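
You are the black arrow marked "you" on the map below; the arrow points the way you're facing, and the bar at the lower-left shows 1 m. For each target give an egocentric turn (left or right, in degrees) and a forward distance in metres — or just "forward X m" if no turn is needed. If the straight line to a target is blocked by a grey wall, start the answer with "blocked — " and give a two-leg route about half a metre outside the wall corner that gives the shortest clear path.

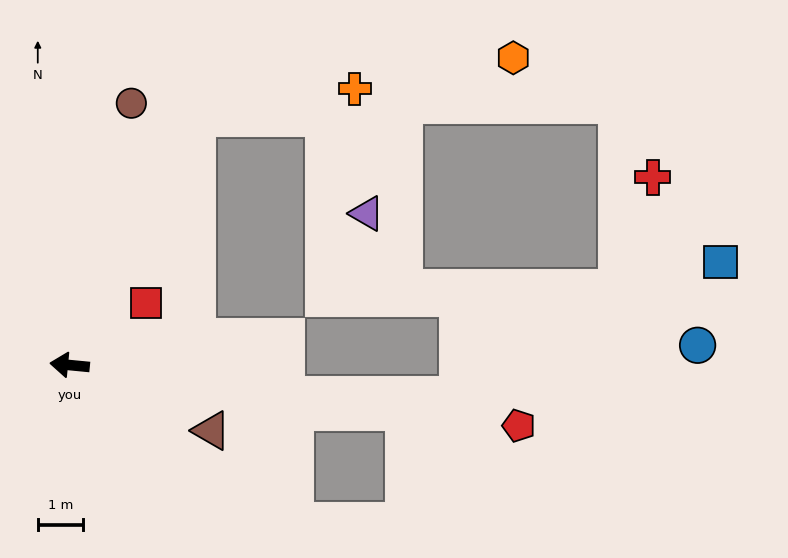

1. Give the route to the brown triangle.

turn left 161°, forward 3.4 m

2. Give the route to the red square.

turn right 135°, forward 2.2 m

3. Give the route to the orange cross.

blocked — turn right 112°, forward 6.1 m, then turn right 52°, forward 3.5 m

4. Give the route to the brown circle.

turn right 98°, forward 5.9 m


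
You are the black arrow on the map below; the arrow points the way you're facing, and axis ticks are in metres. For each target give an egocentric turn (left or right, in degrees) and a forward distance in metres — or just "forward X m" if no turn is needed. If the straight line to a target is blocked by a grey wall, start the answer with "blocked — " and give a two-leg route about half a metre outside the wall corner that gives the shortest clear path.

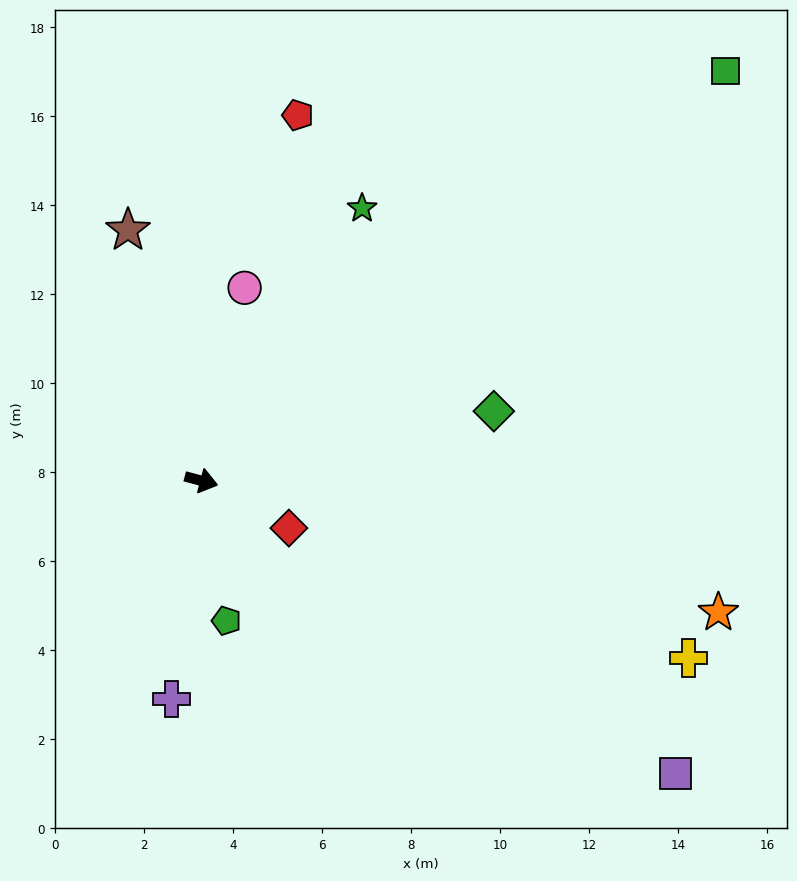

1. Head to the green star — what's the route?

turn left 74°, forward 7.1 m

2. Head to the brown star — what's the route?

turn left 121°, forward 5.9 m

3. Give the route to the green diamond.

turn left 28°, forward 6.8 m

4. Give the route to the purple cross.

turn right 83°, forward 5.0 m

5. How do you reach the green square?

turn left 53°, forward 15.0 m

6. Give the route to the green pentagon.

turn right 65°, forward 3.2 m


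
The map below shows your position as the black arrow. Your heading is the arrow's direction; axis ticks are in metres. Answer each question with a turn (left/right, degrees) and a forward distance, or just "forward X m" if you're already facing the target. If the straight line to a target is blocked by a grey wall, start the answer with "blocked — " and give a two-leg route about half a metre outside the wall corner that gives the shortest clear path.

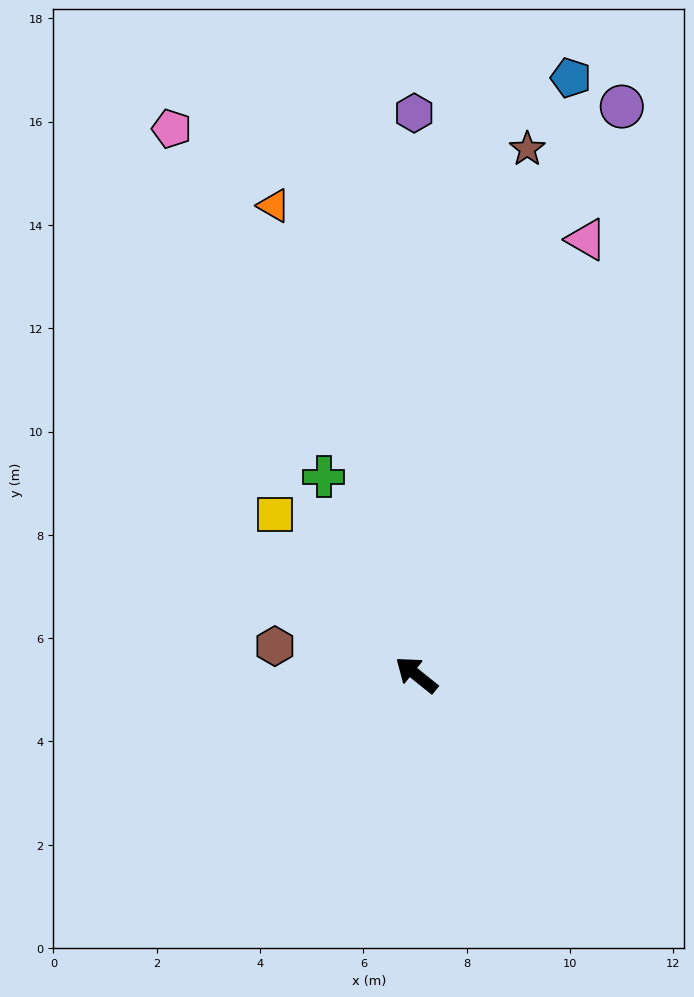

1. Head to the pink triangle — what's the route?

turn right 73°, forward 9.0 m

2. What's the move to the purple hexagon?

turn right 51°, forward 10.9 m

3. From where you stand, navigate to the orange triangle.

turn right 34°, forward 9.5 m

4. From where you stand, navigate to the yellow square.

turn right 10°, forward 4.1 m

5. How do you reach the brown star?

turn right 63°, forward 10.4 m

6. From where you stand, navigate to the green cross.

turn right 26°, forward 4.2 m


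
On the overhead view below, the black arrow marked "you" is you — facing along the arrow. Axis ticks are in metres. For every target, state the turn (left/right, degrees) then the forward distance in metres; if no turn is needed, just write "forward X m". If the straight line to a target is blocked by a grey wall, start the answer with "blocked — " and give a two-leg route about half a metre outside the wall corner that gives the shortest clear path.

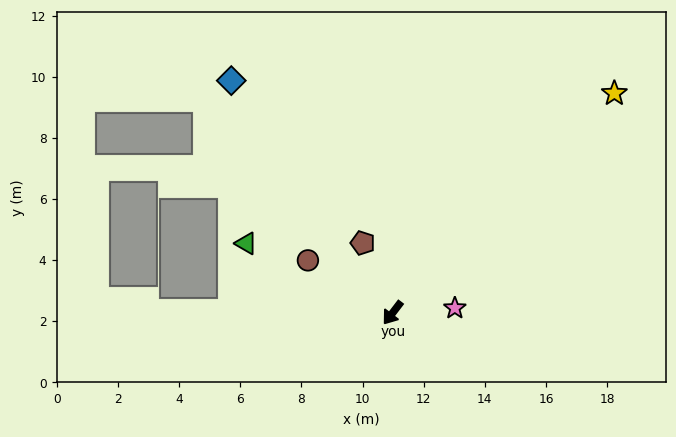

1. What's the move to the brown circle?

turn right 84°, forward 3.3 m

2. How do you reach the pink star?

turn left 132°, forward 2.0 m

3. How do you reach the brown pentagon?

turn right 119°, forward 2.5 m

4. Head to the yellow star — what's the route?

turn left 172°, forward 10.2 m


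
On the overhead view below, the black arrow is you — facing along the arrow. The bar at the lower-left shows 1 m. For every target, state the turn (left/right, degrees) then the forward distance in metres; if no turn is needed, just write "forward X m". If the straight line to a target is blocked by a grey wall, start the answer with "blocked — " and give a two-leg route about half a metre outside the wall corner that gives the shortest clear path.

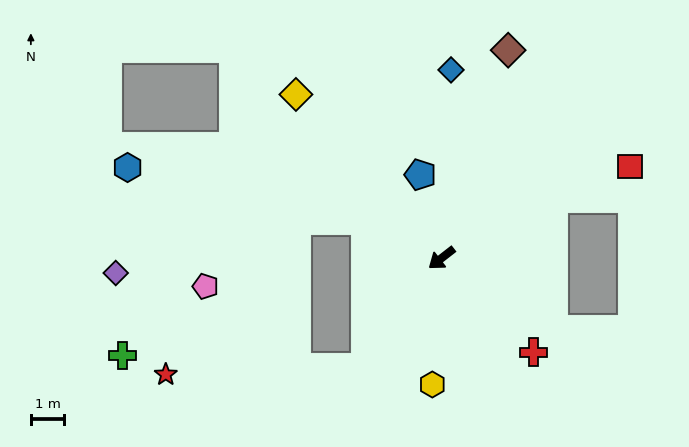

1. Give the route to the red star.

blocked — turn left 17°, forward 4.0 m, then turn right 53°, forward 5.9 m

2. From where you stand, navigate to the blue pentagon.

turn right 114°, forward 2.6 m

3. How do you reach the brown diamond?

turn right 146°, forward 6.5 m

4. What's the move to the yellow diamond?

turn right 86°, forward 6.5 m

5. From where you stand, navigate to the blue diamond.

turn right 131°, forward 5.6 m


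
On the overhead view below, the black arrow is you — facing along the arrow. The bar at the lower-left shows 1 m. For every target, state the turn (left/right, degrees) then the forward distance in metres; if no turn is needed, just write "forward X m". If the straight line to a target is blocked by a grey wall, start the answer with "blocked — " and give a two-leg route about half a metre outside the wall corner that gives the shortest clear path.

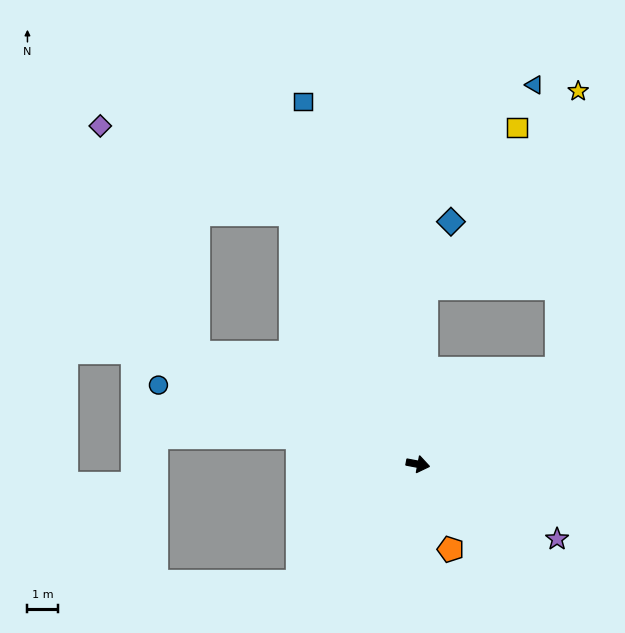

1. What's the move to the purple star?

turn right 17°, forward 5.1 m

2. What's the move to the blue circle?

turn left 174°, forward 8.8 m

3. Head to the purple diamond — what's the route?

blocked — turn left 127°, forward 9.1 m, then turn left 39°, forward 6.8 m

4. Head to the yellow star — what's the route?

blocked — turn left 98°, forward 5.8 m, then turn right 35°, forward 8.0 m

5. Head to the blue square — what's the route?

turn left 118°, forward 12.3 m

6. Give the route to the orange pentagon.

turn right 58°, forward 3.0 m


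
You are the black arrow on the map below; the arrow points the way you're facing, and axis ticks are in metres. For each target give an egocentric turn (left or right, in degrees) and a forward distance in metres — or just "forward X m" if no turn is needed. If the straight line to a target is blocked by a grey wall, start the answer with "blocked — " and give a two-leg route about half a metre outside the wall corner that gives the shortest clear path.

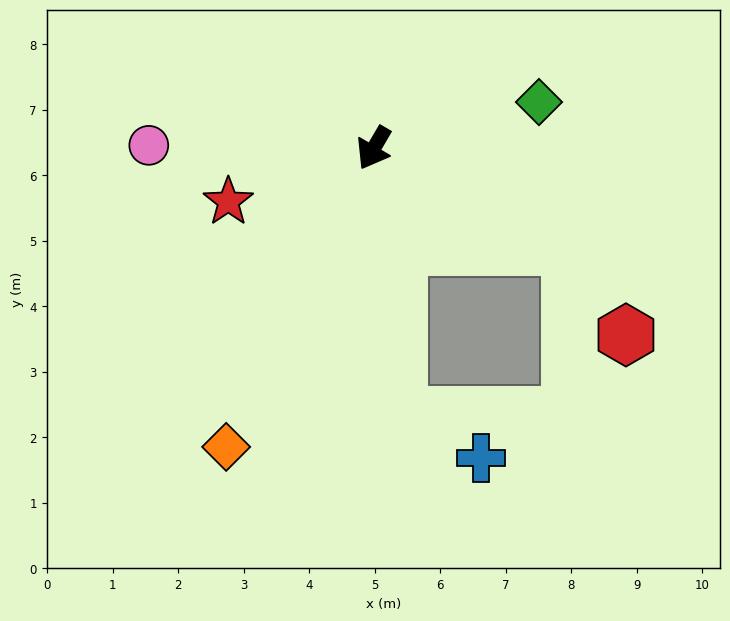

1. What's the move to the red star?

turn right 39°, forward 2.4 m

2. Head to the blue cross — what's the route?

blocked — turn left 36°, forward 4.1 m, then turn left 56°, forward 1.4 m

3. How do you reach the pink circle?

turn right 60°, forward 3.4 m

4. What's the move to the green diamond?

turn left 136°, forward 2.6 m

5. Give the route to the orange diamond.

turn left 4°, forward 5.1 m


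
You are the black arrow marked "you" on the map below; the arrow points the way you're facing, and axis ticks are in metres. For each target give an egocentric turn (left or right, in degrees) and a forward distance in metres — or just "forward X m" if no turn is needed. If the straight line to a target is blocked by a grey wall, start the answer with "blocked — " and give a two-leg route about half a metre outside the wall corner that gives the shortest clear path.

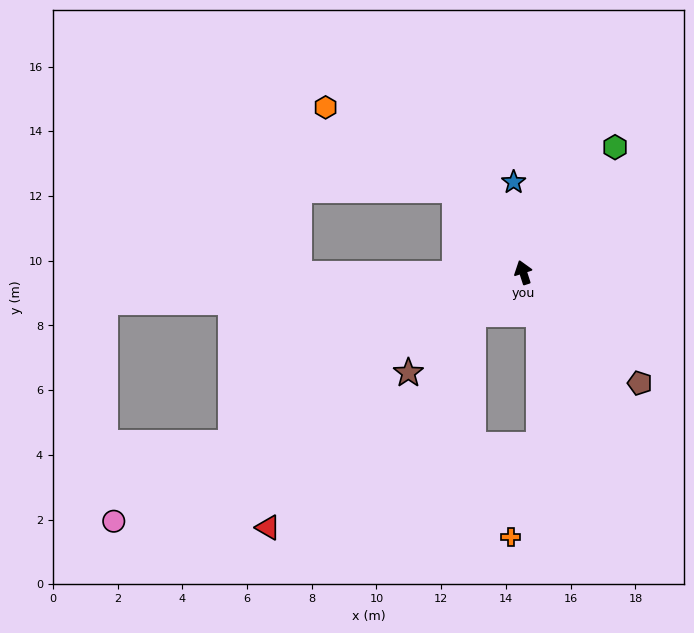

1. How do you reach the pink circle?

turn left 103°, forward 14.8 m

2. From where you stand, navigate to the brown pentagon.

turn right 151°, forward 5.0 m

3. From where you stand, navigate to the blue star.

turn right 12°, forward 2.8 m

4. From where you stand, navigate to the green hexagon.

turn right 54°, forward 4.8 m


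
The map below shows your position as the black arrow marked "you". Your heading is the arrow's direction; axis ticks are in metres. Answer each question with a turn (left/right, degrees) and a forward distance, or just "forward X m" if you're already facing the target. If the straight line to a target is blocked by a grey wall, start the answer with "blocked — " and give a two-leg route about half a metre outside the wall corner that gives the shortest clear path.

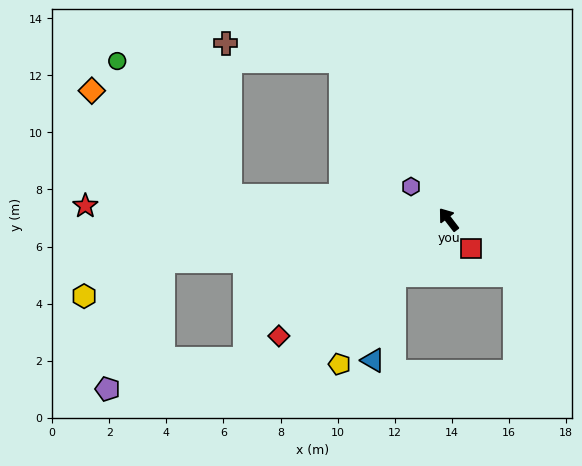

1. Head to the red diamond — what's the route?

turn left 87°, forward 7.2 m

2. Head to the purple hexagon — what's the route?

turn left 11°, forward 1.7 m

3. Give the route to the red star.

turn left 50°, forward 12.7 m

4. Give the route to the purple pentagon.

blocked — turn left 61°, forward 10.1 m, then turn left 58°, forward 4.9 m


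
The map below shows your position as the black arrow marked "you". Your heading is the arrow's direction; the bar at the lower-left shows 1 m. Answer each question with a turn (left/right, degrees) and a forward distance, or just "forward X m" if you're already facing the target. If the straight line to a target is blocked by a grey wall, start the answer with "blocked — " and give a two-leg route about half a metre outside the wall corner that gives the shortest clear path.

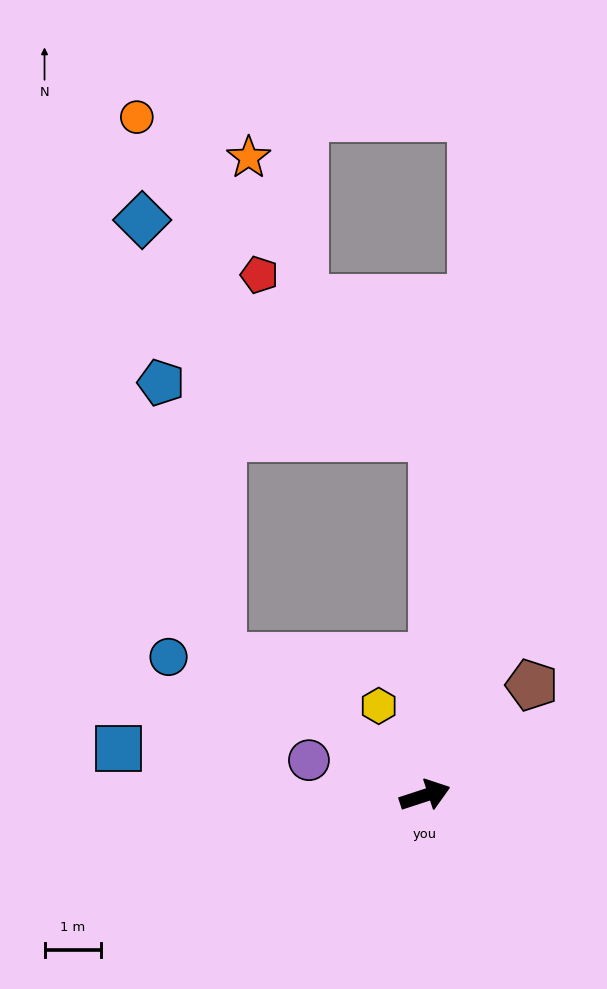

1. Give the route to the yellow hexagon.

turn left 99°, forward 1.8 m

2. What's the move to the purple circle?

turn left 145°, forward 2.1 m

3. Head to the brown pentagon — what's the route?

turn left 28°, forward 2.7 m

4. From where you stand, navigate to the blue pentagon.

blocked — turn left 127°, forward 4.3 m, then turn right 42°, forward 4.9 m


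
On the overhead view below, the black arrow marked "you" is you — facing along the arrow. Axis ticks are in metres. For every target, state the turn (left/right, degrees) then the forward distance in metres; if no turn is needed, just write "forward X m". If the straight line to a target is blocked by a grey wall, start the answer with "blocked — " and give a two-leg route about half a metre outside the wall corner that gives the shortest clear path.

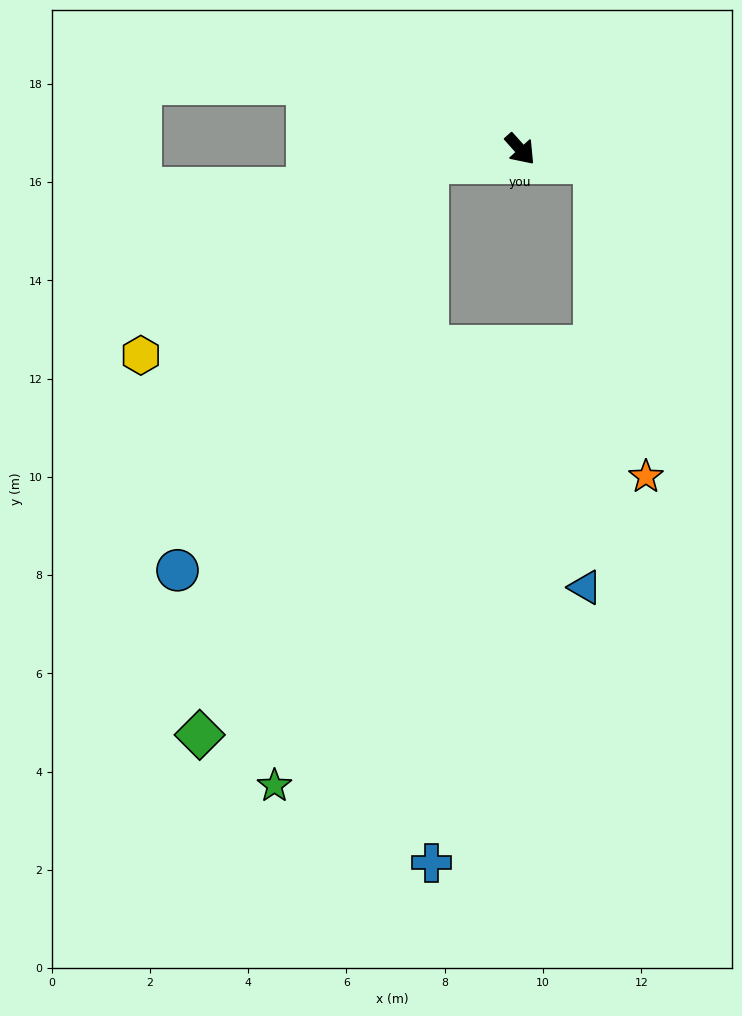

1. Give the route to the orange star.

blocked — turn left 37°, forward 1.5 m, then turn right 69°, forward 6.5 m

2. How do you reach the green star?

blocked — turn right 123°, forward 1.9 m, then turn left 67°, forward 13.0 m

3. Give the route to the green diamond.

blocked — turn right 123°, forward 1.9 m, then turn left 59°, forward 12.5 m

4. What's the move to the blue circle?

blocked — turn right 123°, forward 1.9 m, then turn left 50°, forward 9.7 m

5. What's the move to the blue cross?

blocked — turn right 123°, forward 1.9 m, then turn left 81°, forward 14.2 m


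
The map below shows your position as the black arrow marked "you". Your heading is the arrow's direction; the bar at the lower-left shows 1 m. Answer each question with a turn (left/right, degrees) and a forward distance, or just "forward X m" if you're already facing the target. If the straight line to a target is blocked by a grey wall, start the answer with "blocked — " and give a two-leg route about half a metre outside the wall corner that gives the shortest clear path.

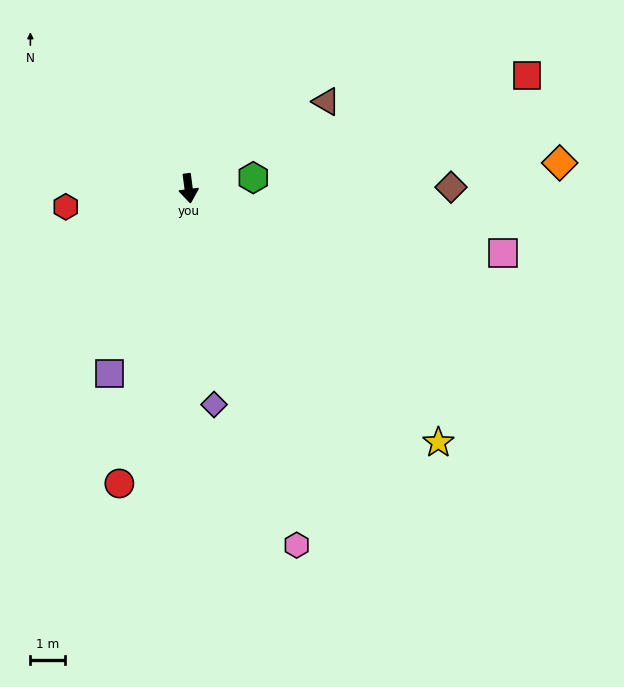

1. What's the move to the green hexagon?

turn left 92°, forward 1.9 m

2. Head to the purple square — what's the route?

turn right 31°, forward 5.8 m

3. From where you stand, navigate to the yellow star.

turn left 37°, forward 10.3 m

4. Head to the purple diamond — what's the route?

forward 6.3 m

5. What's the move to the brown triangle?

turn left 115°, forward 4.7 m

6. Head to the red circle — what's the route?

turn right 21°, forward 8.7 m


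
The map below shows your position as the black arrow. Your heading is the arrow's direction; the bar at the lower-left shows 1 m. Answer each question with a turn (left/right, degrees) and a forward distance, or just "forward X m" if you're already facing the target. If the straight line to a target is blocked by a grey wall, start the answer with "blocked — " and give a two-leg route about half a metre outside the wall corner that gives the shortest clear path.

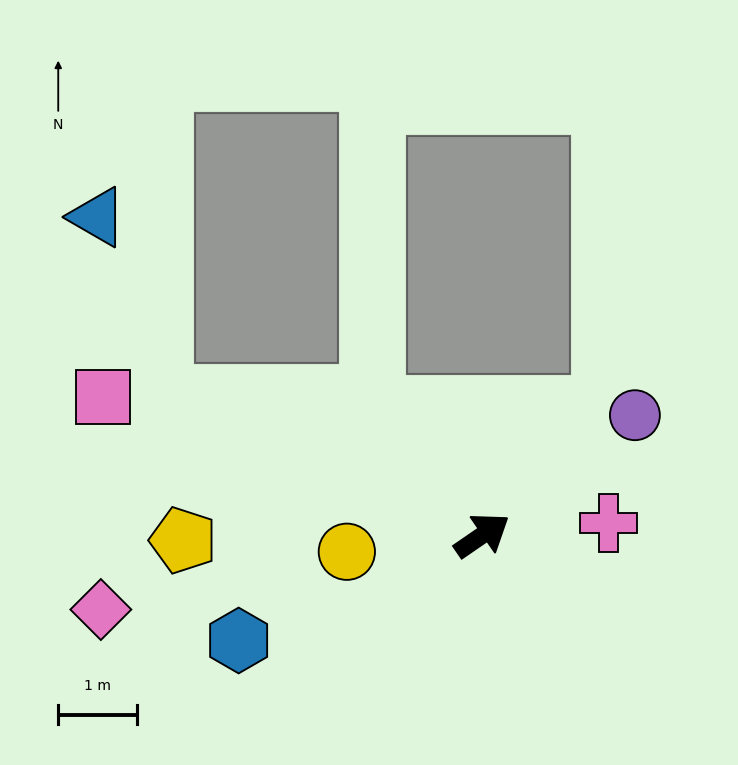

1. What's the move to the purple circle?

turn left 4°, forward 2.5 m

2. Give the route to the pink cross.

turn right 29°, forward 1.6 m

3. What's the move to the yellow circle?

turn left 152°, forward 1.7 m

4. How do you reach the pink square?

turn left 125°, forward 5.1 m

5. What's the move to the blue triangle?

blocked — turn left 122°, forward 4.5 m, then turn right 48°, forward 2.4 m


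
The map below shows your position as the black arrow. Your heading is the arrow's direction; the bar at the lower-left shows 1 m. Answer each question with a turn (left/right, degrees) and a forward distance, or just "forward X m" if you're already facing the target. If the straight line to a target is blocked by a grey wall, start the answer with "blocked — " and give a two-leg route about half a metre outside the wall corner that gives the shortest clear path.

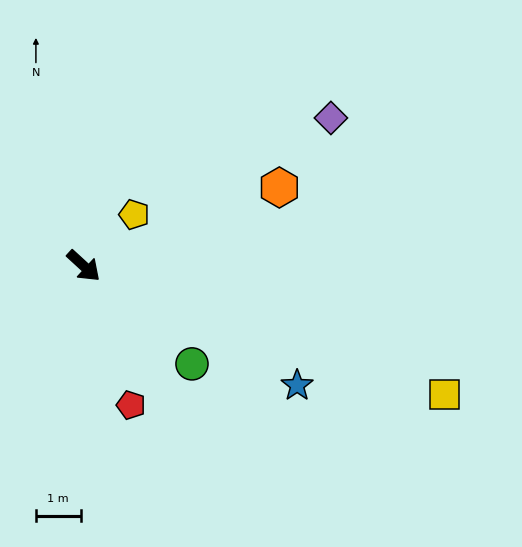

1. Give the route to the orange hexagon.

turn left 64°, forward 4.7 m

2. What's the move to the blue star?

turn left 13°, forward 5.5 m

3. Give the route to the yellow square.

turn left 23°, forward 8.6 m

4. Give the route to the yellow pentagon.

turn left 88°, forward 1.6 m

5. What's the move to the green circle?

forward 3.3 m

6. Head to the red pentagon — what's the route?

turn right 29°, forward 3.3 m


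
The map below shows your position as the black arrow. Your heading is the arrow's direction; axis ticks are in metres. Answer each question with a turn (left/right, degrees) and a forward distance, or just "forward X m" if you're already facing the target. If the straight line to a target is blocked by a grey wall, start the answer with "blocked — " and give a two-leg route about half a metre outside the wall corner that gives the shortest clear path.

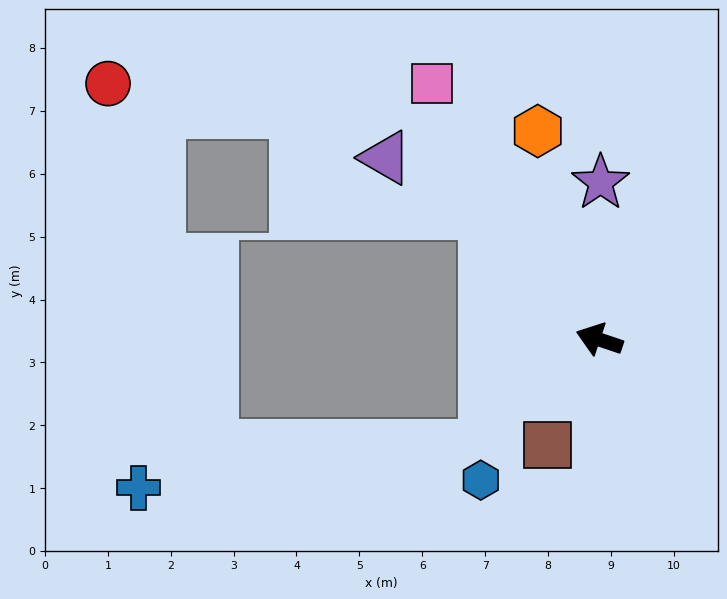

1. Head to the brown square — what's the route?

turn left 82°, forward 1.9 m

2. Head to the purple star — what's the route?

turn right 72°, forward 2.5 m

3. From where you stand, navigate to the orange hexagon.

turn right 55°, forward 3.5 m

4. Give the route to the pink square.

turn right 38°, forward 4.9 m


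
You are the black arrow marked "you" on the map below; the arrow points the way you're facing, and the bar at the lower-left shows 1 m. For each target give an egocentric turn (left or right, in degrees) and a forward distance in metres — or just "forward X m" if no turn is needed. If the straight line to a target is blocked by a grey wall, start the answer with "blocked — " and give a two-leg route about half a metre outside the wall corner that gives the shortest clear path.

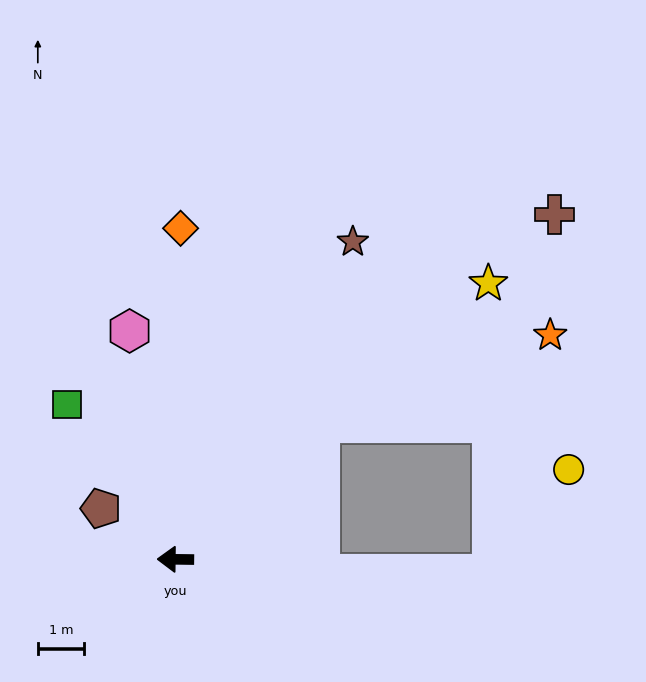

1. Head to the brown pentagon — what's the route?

turn right 34°, forward 2.0 m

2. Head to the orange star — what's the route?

blocked — turn right 136°, forward 4.3 m, then turn right 22°, forward 5.4 m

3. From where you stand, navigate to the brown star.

turn right 118°, forward 7.9 m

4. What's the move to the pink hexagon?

turn right 78°, forward 5.1 m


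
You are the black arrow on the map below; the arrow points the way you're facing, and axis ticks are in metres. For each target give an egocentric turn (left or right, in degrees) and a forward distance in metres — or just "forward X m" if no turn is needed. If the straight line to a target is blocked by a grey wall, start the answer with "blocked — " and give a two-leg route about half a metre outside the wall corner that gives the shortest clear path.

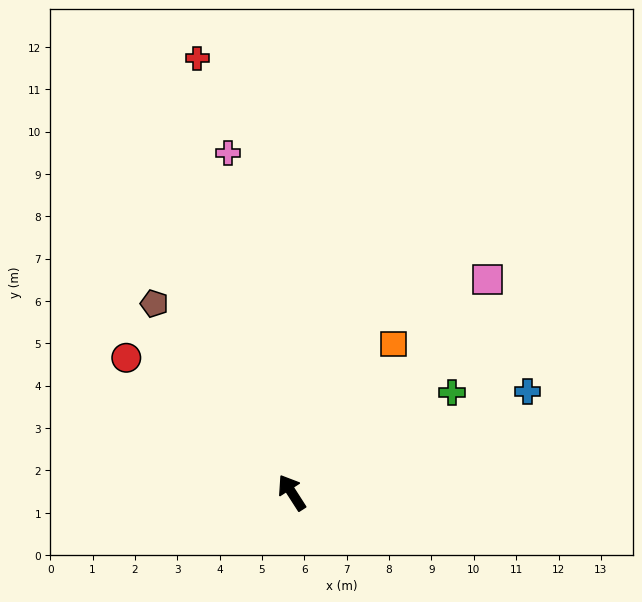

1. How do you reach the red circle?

turn left 18°, forward 5.0 m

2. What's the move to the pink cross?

turn right 22°, forward 8.2 m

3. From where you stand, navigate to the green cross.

turn right 91°, forward 4.5 m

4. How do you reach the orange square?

turn right 67°, forward 4.3 m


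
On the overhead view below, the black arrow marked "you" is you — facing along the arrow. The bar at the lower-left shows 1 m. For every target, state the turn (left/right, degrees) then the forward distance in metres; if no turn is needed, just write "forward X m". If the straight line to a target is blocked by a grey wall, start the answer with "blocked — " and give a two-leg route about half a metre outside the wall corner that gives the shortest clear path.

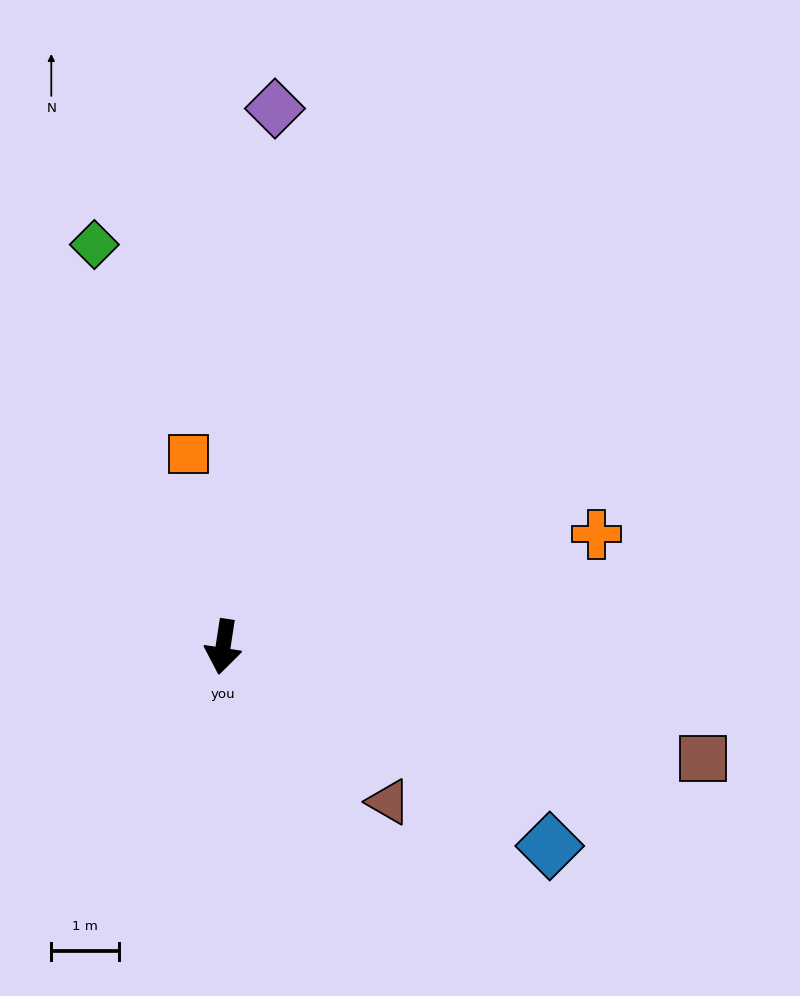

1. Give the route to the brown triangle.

turn left 56°, forward 3.3 m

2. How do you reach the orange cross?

turn left 116°, forward 5.8 m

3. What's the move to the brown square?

turn left 86°, forward 7.3 m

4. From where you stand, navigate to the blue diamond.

turn left 67°, forward 5.7 m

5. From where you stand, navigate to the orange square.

turn right 161°, forward 2.9 m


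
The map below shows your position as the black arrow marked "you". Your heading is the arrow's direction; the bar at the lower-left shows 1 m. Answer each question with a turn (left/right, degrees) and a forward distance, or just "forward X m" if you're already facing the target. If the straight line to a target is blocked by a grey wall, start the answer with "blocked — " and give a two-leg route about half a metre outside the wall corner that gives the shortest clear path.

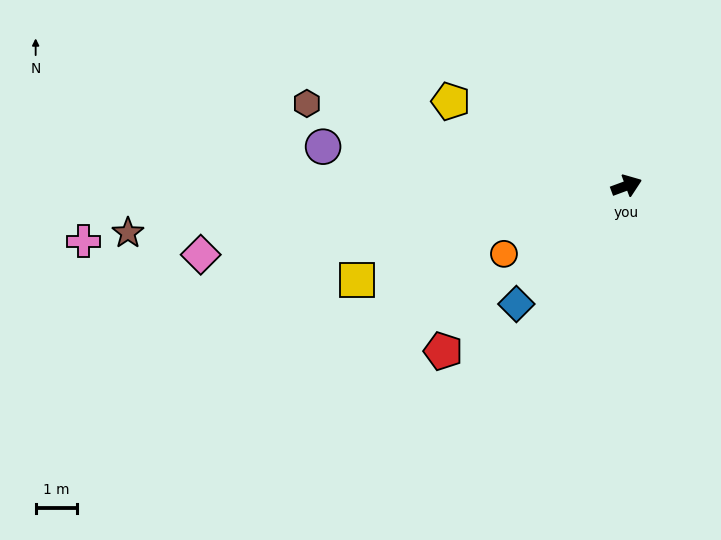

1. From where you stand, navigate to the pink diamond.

turn left 169°, forward 10.5 m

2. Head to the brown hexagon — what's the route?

turn left 145°, forward 8.0 m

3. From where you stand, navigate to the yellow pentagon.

turn left 134°, forward 4.7 m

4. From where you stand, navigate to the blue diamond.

turn right 153°, forward 3.9 m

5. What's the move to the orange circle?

turn right 171°, forward 3.4 m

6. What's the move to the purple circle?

turn left 152°, forward 7.4 m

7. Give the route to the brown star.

turn left 165°, forward 12.2 m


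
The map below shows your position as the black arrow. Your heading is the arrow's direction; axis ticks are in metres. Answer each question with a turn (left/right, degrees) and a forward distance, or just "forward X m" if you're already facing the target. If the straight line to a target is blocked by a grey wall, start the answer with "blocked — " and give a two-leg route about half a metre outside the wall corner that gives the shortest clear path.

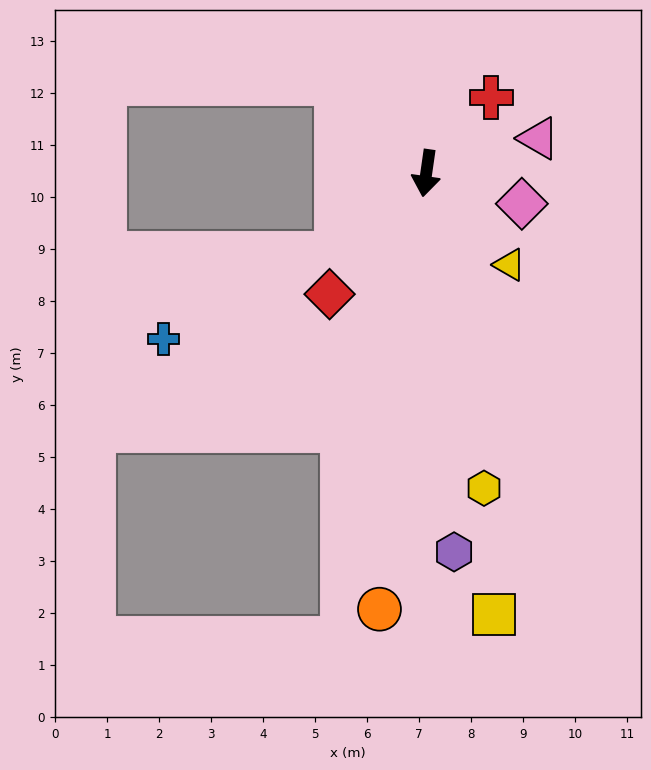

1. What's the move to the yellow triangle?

turn left 50°, forward 2.4 m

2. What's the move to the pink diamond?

turn left 80°, forward 1.9 m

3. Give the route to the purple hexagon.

turn left 12°, forward 7.3 m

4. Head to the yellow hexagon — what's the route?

turn left 19°, forward 6.2 m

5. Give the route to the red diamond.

turn right 30°, forward 3.0 m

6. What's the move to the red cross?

turn left 148°, forward 1.9 m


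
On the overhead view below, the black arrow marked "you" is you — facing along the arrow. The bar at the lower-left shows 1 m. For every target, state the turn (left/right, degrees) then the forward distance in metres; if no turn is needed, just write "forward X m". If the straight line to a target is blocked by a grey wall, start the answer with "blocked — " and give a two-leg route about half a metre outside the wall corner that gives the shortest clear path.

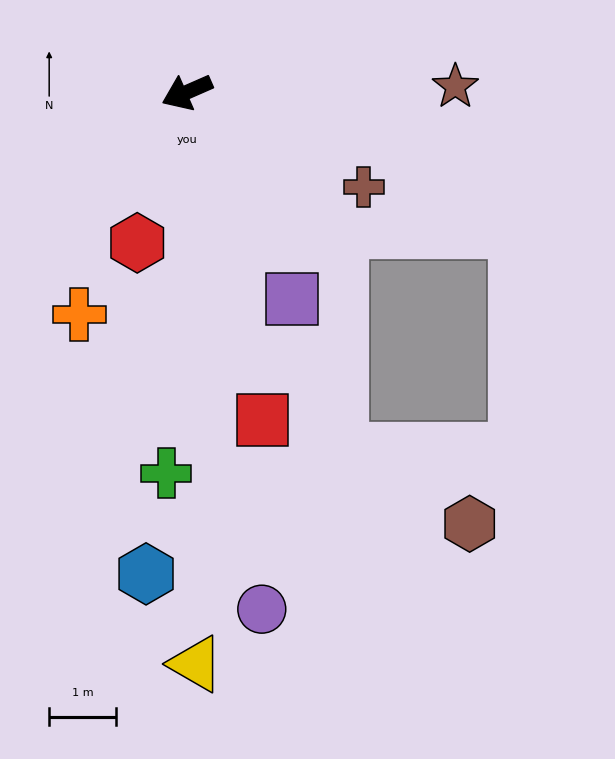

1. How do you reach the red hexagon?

turn left 48°, forward 2.4 m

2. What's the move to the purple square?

turn left 93°, forward 3.5 m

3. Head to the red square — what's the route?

turn left 79°, forward 5.0 m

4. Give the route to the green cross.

turn left 63°, forward 5.7 m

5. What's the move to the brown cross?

turn left 128°, forward 3.0 m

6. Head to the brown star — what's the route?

turn left 158°, forward 4.0 m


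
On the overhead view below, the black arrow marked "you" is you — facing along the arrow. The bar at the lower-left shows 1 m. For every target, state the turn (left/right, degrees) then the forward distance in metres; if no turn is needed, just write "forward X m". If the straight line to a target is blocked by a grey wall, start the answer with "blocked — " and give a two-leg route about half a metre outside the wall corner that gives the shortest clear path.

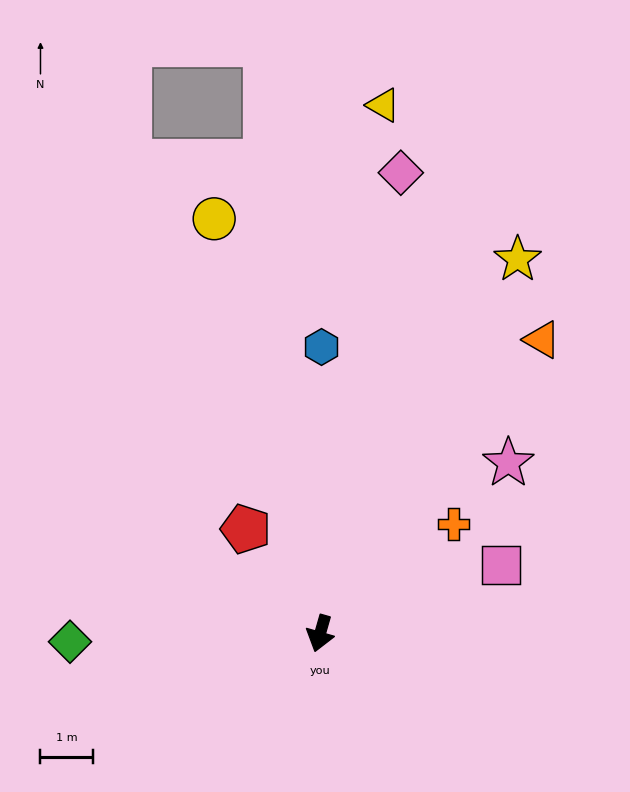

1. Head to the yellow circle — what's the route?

turn right 150°, forward 8.1 m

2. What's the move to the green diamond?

turn right 72°, forward 4.8 m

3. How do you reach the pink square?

turn left 127°, forward 3.7 m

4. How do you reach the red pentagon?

turn right 129°, forward 2.4 m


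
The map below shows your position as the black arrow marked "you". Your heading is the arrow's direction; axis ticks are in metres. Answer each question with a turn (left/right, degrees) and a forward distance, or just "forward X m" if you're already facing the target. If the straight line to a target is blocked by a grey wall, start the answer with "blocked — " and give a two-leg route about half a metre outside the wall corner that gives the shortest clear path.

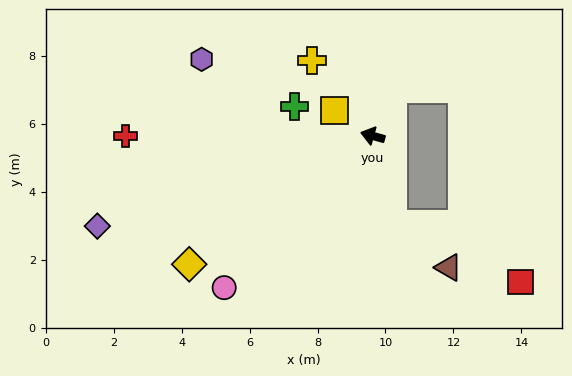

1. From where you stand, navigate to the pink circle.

turn left 61°, forward 6.2 m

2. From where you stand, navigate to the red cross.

turn left 16°, forward 7.3 m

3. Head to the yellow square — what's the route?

turn right 18°, forward 1.3 m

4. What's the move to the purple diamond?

turn left 34°, forward 8.5 m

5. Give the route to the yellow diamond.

turn left 51°, forward 6.6 m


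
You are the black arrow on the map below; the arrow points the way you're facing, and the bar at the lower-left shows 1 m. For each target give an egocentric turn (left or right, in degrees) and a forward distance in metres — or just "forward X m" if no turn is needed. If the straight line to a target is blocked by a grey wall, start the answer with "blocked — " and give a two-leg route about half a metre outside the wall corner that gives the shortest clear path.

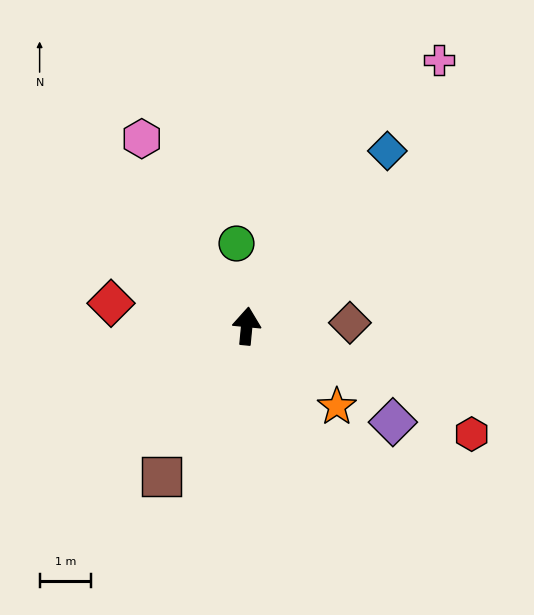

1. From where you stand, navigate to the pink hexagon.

turn left 35°, forward 4.2 m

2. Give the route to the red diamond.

turn left 86°, forward 2.7 m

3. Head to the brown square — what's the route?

turn left 156°, forward 3.4 m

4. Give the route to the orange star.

turn right 126°, forward 2.4 m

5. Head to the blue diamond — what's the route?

turn right 33°, forward 4.4 m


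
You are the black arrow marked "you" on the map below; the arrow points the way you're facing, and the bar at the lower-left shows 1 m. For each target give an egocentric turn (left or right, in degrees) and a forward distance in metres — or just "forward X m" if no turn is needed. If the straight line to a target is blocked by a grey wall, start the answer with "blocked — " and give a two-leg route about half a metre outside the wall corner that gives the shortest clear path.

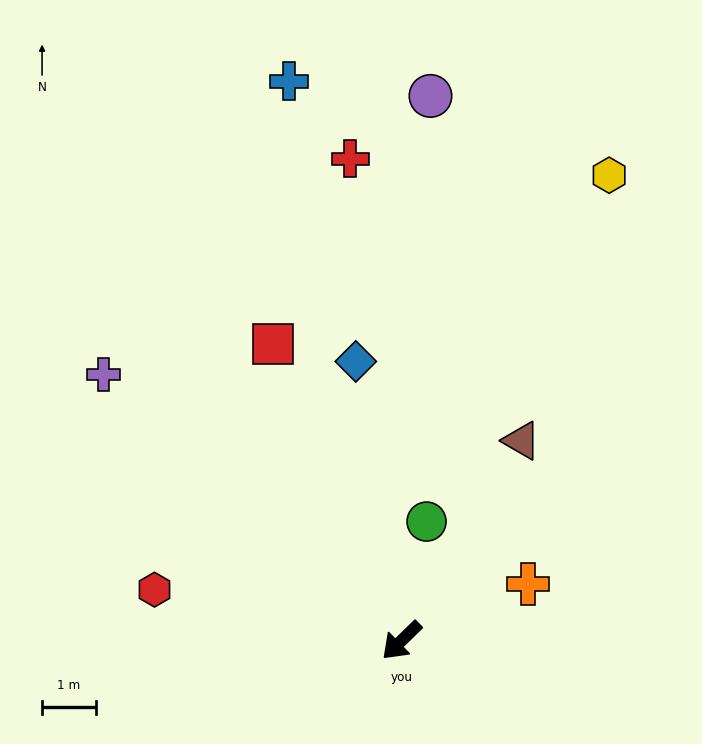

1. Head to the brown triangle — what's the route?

turn right 165°, forward 4.3 m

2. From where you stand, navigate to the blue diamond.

turn right 125°, forward 5.2 m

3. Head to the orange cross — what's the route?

turn left 160°, forward 2.6 m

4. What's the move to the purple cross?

turn right 86°, forward 7.4 m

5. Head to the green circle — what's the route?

turn right 146°, forward 2.2 m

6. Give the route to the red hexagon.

turn right 56°, forward 4.7 m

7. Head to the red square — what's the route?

turn right 111°, forward 6.0 m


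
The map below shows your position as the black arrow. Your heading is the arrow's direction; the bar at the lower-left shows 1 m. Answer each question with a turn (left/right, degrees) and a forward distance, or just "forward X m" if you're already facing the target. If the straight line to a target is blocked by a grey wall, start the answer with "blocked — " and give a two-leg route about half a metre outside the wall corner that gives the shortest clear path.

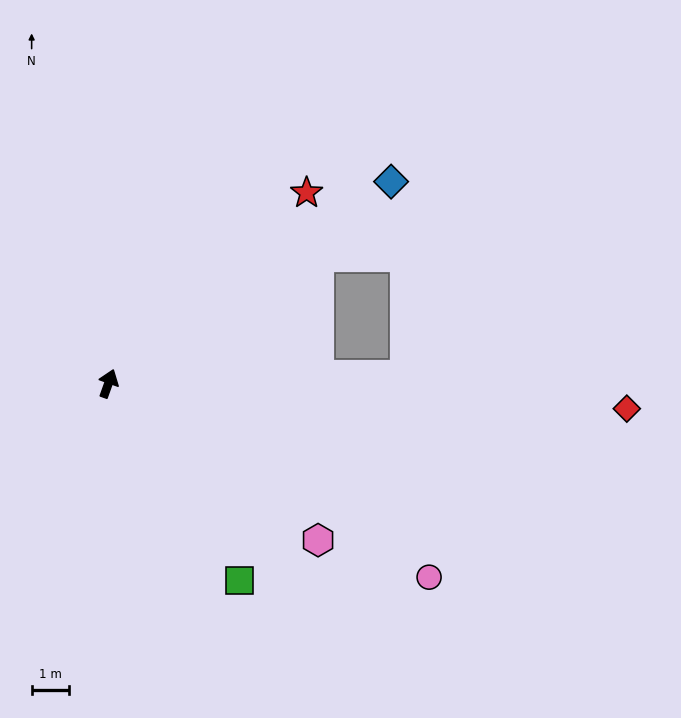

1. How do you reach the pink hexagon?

turn right 107°, forward 7.1 m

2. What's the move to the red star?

turn right 26°, forward 7.5 m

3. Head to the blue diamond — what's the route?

turn right 35°, forward 9.4 m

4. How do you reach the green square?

turn right 127°, forward 6.4 m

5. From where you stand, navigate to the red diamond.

turn right 73°, forward 14.1 m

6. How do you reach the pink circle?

turn right 101°, forward 10.2 m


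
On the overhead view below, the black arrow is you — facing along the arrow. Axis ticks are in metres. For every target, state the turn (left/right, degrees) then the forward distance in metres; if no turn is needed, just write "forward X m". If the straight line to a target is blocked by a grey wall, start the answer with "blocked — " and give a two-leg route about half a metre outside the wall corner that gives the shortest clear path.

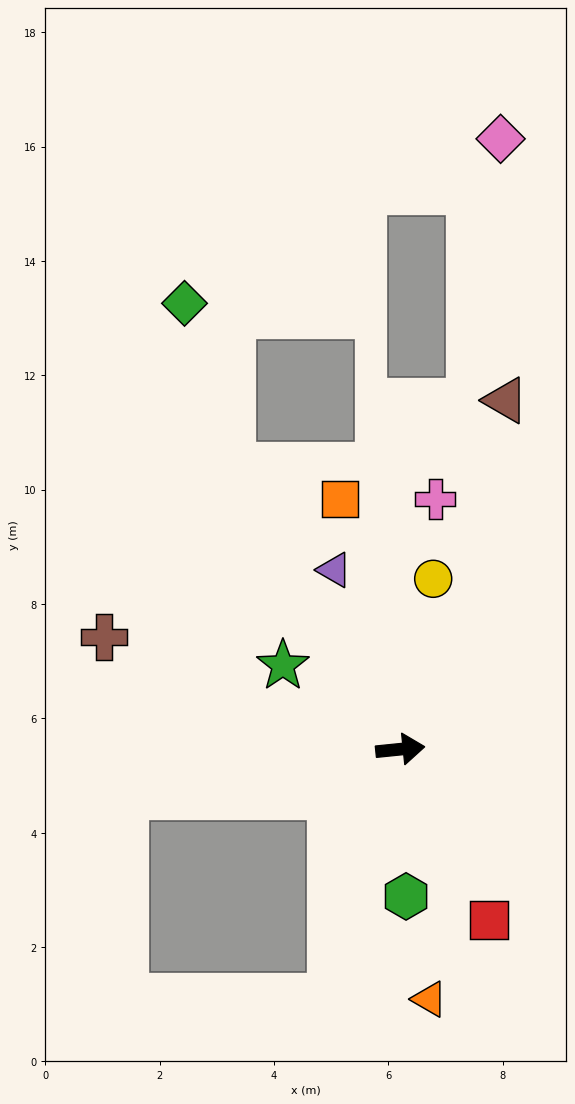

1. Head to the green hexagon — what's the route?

turn right 94°, forward 2.6 m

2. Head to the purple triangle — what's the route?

turn left 104°, forward 3.3 m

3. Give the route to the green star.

turn left 139°, forward 2.5 m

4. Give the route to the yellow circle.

turn left 73°, forward 3.0 m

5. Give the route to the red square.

turn right 68°, forward 3.4 m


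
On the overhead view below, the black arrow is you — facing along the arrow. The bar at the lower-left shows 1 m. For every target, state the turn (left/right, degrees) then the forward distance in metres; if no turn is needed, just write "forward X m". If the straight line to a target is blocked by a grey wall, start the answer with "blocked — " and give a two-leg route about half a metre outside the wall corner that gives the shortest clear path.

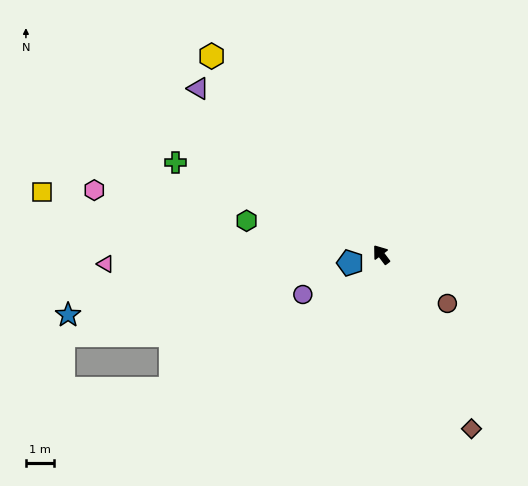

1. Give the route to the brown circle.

turn right 164°, forward 2.9 m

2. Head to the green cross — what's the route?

turn left 29°, forward 8.0 m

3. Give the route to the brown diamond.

turn left 170°, forward 7.0 m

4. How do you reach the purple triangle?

turn left 11°, forward 8.8 m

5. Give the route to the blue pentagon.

turn left 68°, forward 1.1 m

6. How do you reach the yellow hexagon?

turn left 3°, forward 9.3 m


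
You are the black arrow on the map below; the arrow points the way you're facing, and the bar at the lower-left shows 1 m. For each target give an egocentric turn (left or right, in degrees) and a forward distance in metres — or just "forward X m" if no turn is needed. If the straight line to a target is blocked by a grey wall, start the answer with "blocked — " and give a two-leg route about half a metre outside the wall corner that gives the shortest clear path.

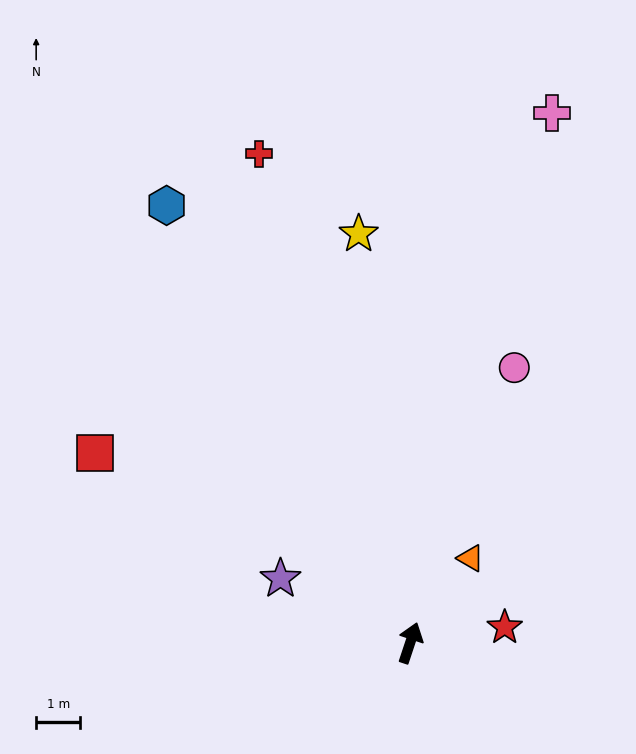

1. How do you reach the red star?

turn right 62°, forward 2.2 m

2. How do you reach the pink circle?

turn right 2°, forward 6.7 m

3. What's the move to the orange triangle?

turn right 17°, forward 2.4 m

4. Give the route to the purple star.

turn left 82°, forward 3.3 m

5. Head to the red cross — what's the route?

turn left 36°, forward 11.6 m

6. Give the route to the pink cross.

turn left 3°, forward 12.4 m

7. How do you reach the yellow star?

turn left 26°, forward 9.3 m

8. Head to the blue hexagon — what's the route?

turn left 47°, forward 11.3 m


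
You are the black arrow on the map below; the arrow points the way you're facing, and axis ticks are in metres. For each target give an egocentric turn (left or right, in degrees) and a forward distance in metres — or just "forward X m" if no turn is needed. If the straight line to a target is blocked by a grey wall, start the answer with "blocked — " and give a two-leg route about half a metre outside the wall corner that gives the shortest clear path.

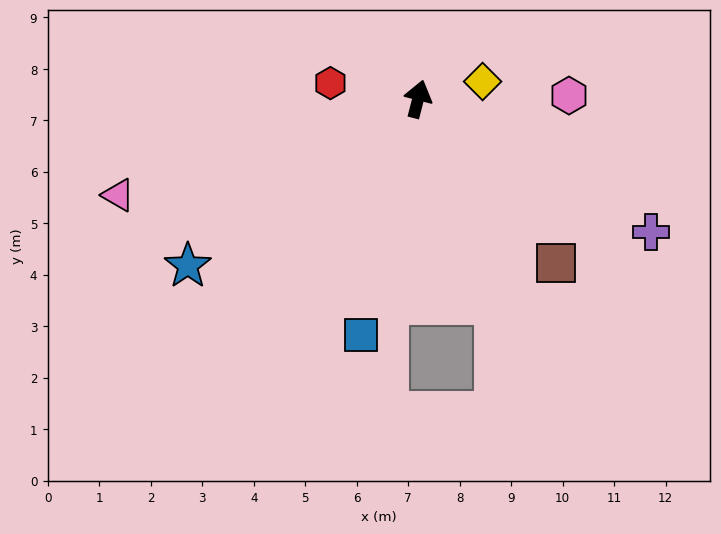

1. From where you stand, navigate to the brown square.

turn right 126°, forward 4.2 m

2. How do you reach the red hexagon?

turn left 94°, forward 1.7 m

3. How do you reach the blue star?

turn left 140°, forward 5.5 m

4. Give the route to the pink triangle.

turn left 122°, forward 6.1 m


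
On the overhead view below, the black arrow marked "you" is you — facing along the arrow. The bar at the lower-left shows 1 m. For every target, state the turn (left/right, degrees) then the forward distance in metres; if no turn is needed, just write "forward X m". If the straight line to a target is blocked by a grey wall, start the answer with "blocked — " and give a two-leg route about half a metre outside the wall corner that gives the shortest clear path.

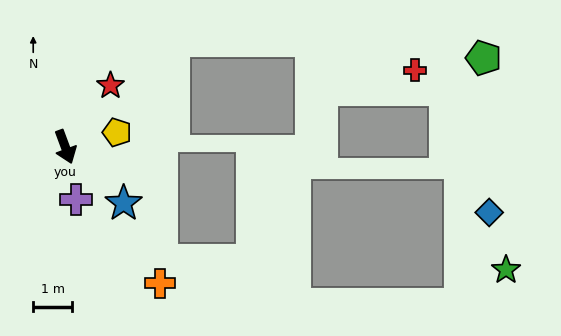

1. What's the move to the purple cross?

turn right 9°, forward 1.4 m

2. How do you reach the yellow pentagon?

turn left 85°, forward 1.4 m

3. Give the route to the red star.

turn left 123°, forward 2.0 m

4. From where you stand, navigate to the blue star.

turn left 26°, forward 2.1 m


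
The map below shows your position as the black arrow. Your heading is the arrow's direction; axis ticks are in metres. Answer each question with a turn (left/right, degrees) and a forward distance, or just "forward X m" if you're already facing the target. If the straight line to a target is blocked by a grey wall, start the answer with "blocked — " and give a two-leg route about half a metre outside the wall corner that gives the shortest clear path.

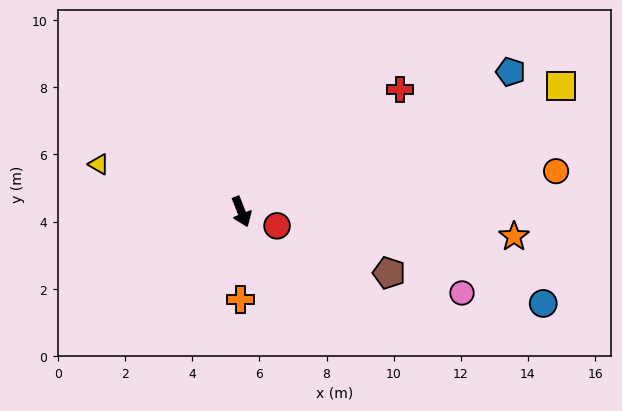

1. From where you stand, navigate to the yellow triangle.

turn right 130°, forward 4.5 m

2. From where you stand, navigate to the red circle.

turn left 47°, forward 1.1 m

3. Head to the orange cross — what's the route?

turn right 22°, forward 2.6 m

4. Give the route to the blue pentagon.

turn left 96°, forward 9.0 m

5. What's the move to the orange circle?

turn left 76°, forward 9.5 m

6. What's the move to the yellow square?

turn left 90°, forward 10.2 m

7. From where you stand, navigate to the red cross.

turn left 106°, forward 6.0 m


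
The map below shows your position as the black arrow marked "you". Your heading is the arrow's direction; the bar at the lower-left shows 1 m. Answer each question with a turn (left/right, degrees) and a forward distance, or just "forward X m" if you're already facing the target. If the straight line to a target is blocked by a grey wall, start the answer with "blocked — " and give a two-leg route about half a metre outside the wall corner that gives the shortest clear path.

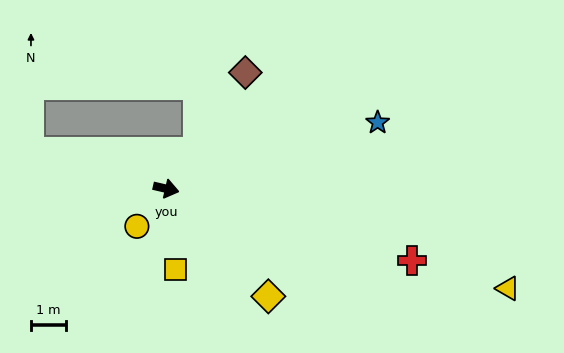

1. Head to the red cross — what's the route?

turn right 3°, forward 7.4 m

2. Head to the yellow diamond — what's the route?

turn right 33°, forward 4.3 m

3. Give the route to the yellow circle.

turn right 115°, forward 1.4 m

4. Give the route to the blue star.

turn left 30°, forward 6.4 m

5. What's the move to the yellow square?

turn right 70°, forward 2.3 m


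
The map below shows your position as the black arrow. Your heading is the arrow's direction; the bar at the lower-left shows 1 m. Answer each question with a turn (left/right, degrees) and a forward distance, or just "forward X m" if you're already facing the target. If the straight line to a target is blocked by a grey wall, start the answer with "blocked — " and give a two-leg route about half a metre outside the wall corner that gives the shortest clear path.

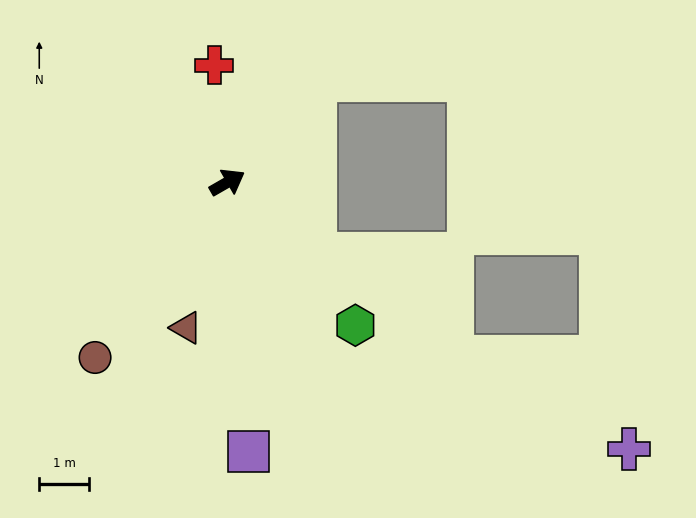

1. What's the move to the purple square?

turn right 115°, forward 5.4 m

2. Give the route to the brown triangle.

turn right 136°, forward 3.0 m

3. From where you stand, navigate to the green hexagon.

turn right 78°, forward 3.9 m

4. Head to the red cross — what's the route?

turn left 66°, forward 2.4 m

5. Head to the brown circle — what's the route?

turn right 157°, forward 4.4 m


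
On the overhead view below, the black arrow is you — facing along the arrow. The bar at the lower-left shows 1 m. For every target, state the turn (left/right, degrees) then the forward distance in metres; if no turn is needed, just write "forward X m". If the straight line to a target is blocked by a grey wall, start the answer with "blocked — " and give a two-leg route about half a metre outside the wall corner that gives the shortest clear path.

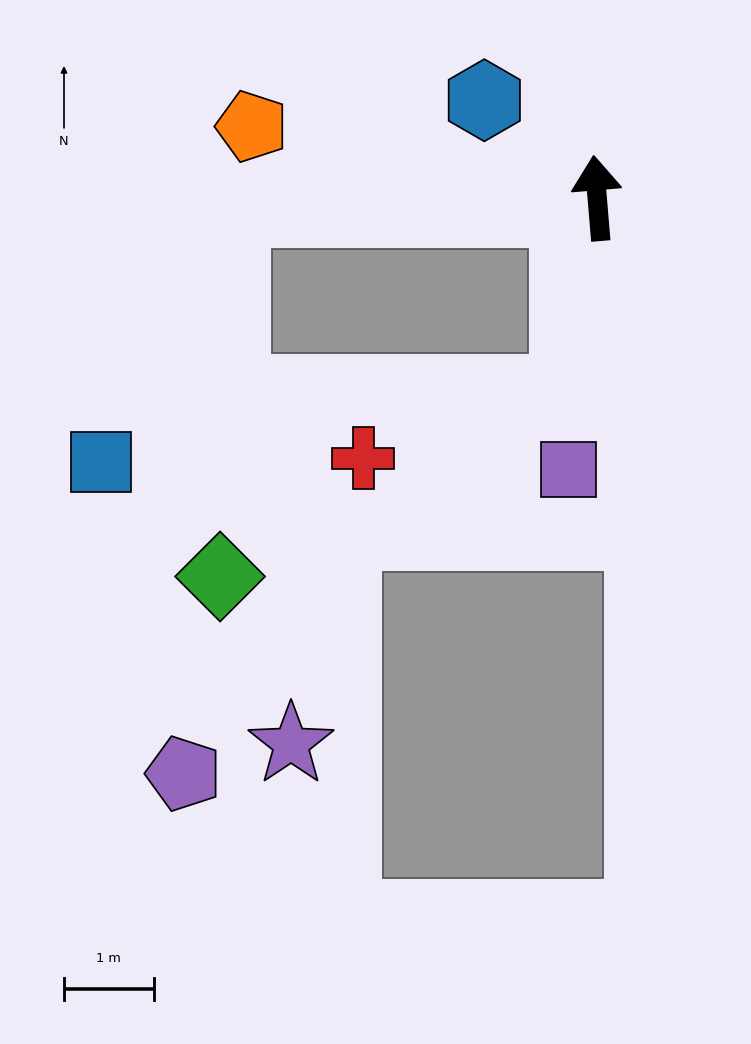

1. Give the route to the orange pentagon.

turn left 74°, forward 3.9 m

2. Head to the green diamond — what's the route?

blocked — turn left 87°, forward 4.1 m, then turn left 86°, forward 4.1 m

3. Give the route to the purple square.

turn left 169°, forward 3.0 m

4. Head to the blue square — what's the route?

blocked — turn left 87°, forward 4.1 m, then turn left 61°, forward 3.2 m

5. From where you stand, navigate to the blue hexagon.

turn left 44°, forward 1.7 m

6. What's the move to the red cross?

blocked — turn left 167°, forward 2.2 m, then turn right 64°, forward 2.4 m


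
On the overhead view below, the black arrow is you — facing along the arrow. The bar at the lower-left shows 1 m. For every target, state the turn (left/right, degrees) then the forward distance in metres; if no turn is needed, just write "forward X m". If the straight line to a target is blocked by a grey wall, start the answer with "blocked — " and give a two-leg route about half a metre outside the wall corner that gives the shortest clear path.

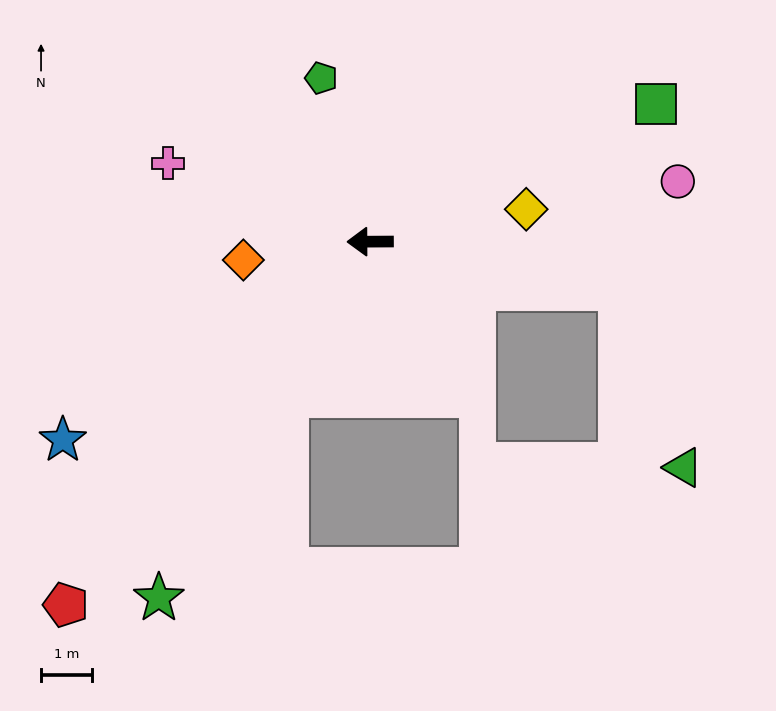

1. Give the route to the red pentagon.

turn left 50°, forward 9.3 m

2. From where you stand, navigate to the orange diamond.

turn left 8°, forward 2.5 m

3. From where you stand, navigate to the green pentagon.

turn right 74°, forward 3.4 m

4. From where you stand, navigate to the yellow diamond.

turn right 169°, forward 3.1 m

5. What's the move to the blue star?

turn left 33°, forward 7.2 m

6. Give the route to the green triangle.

blocked — turn left 169°, forward 5.0 m, then turn right 60°, forward 3.7 m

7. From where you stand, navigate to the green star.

turn left 59°, forward 8.1 m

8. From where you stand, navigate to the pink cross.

turn right 21°, forward 4.3 m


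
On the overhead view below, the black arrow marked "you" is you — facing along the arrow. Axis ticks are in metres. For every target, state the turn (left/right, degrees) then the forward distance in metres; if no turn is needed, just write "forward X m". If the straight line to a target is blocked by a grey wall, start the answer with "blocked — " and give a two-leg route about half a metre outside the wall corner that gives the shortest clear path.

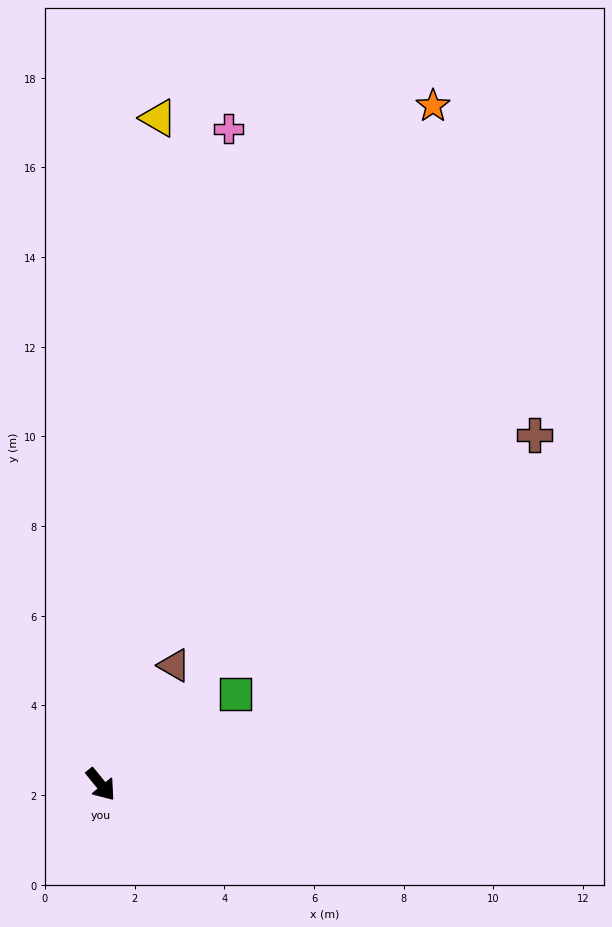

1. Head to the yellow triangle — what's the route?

turn left 136°, forward 14.9 m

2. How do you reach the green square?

turn left 85°, forward 3.6 m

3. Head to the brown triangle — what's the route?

turn left 109°, forward 3.1 m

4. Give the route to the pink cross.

turn left 130°, forward 14.9 m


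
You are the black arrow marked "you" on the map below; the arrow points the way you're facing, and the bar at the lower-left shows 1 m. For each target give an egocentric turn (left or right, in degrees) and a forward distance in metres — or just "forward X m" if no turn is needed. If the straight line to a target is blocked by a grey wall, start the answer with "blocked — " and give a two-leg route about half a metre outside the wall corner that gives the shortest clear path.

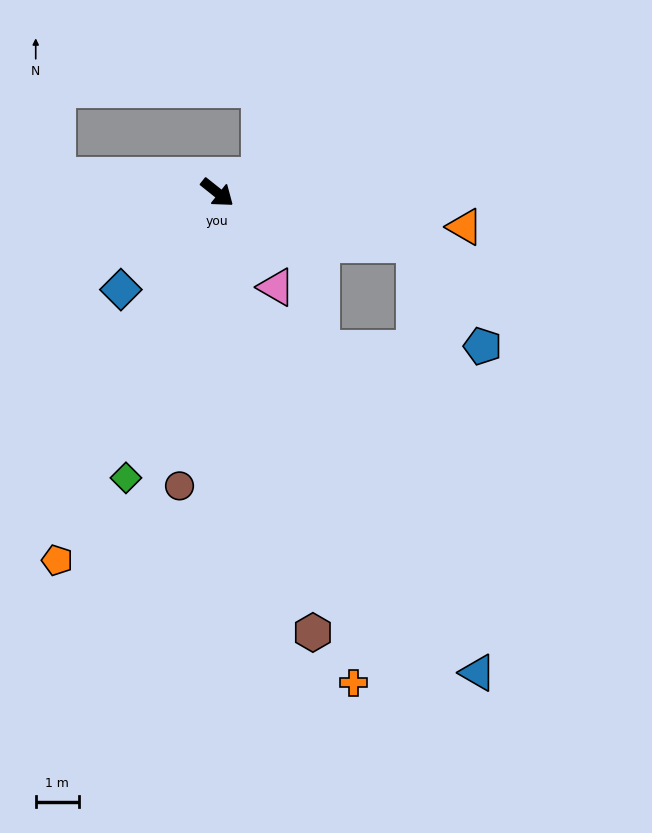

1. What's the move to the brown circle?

turn right 59°, forward 6.9 m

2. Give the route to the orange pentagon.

turn right 75°, forward 9.3 m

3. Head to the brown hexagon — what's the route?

turn right 39°, forward 10.4 m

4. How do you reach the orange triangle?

turn left 31°, forward 5.8 m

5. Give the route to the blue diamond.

turn right 96°, forward 3.2 m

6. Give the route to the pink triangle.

turn right 20°, forward 2.6 m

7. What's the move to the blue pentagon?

blocked — turn left 24°, forward 4.7 m, then turn right 41°, forward 2.8 m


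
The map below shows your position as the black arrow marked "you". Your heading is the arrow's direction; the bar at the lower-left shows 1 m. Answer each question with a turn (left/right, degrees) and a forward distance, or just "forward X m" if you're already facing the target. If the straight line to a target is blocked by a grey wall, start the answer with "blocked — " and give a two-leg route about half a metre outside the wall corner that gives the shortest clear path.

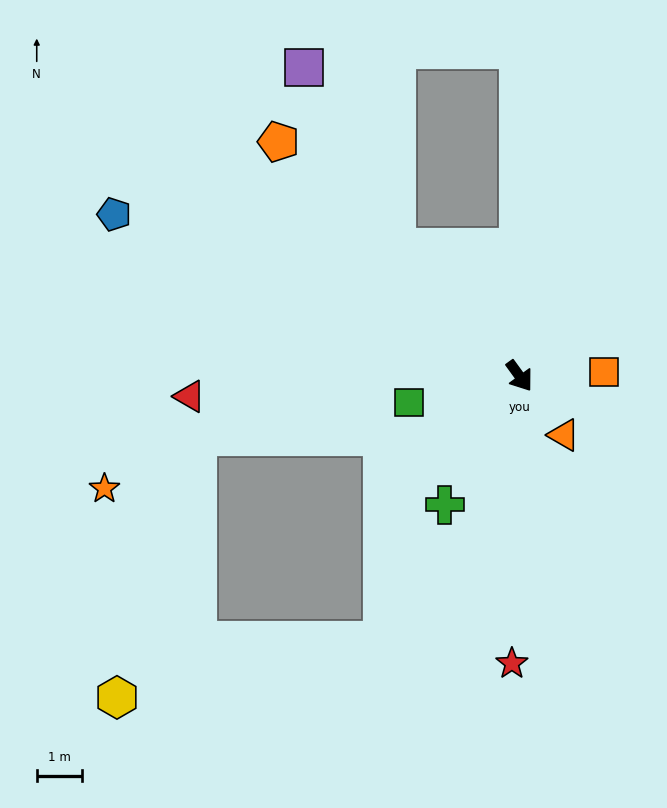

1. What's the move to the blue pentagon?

turn right 148°, forward 9.6 m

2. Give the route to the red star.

turn right 37°, forward 6.3 m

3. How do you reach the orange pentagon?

turn right 170°, forward 7.4 m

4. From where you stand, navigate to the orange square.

turn left 57°, forward 1.9 m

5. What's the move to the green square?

turn right 113°, forward 2.5 m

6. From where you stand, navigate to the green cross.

turn right 66°, forward 3.3 m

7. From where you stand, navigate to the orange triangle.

forward 1.6 m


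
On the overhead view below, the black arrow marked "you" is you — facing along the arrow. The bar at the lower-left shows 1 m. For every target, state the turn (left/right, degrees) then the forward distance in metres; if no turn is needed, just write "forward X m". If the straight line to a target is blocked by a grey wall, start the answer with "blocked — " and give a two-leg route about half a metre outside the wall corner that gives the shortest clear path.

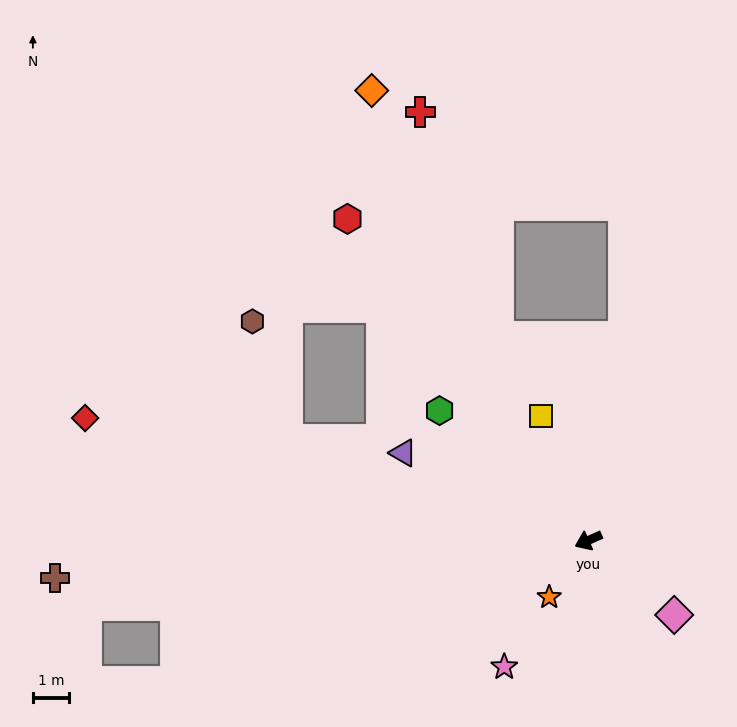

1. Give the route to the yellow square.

turn right 93°, forward 3.6 m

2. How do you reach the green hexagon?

turn right 65°, forward 5.4 m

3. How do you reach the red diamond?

turn right 38°, forward 14.2 m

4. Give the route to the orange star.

turn left 31°, forward 1.9 m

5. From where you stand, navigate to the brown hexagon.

blocked — turn right 42°, forward 8.7 m, then turn right 55°, forward 3.4 m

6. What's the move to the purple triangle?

turn right 49°, forward 5.6 m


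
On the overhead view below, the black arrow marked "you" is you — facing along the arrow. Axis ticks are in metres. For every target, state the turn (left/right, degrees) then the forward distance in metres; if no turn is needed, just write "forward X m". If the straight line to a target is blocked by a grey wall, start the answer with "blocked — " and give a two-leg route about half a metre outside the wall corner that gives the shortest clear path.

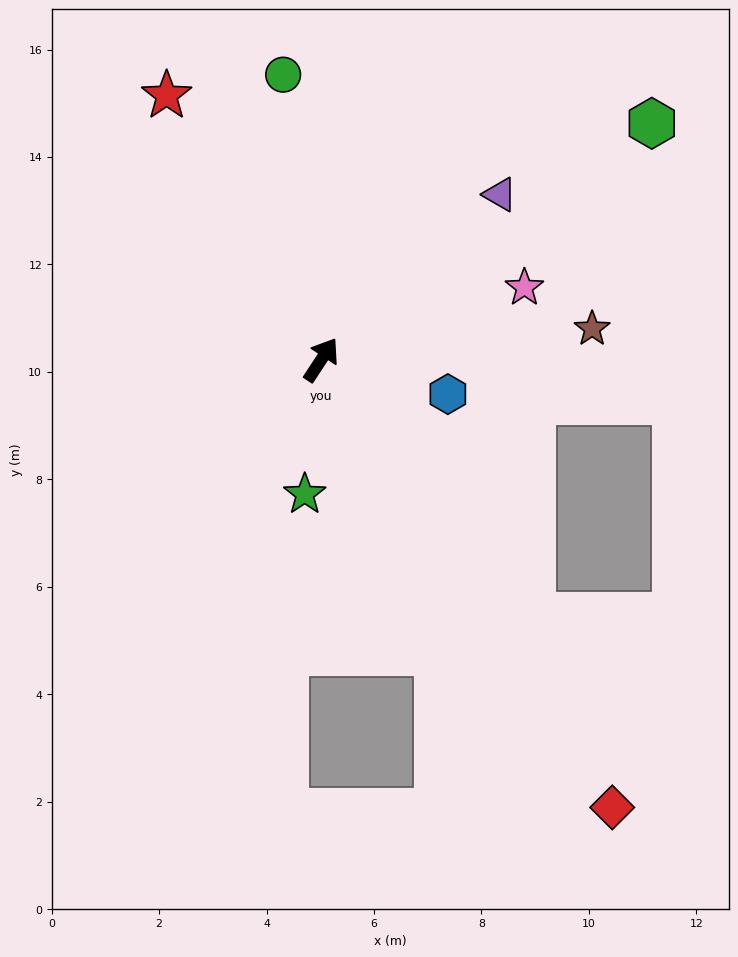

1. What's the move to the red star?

turn left 64°, forward 5.7 m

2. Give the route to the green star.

turn right 154°, forward 2.5 m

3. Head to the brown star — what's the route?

turn right 50°, forward 5.1 m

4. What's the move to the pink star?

turn right 37°, forward 4.0 m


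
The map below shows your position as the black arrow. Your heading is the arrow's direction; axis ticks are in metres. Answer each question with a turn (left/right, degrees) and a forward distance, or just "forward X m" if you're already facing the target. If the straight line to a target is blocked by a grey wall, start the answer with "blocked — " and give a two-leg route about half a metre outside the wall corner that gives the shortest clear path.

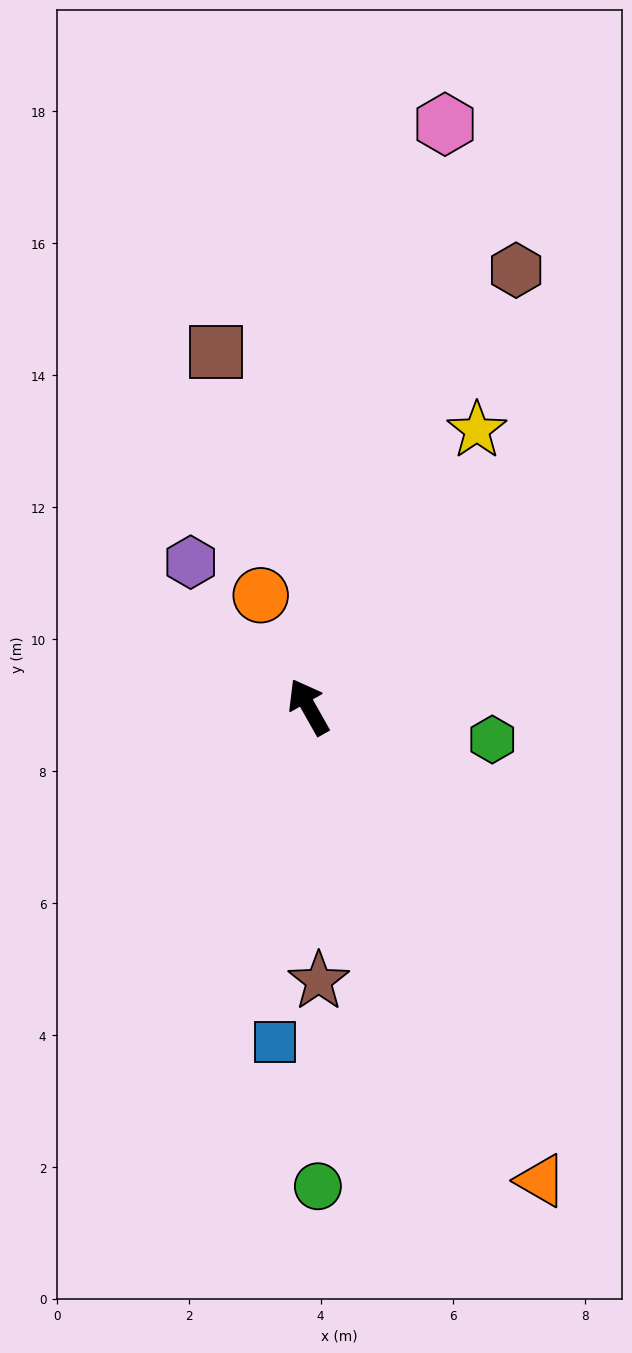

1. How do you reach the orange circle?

turn right 6°, forward 1.8 m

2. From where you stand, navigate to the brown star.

turn left 153°, forward 4.2 m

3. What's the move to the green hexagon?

turn right 129°, forward 2.8 m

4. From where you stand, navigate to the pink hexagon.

turn right 43°, forward 9.1 m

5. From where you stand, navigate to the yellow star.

turn right 61°, forward 4.9 m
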